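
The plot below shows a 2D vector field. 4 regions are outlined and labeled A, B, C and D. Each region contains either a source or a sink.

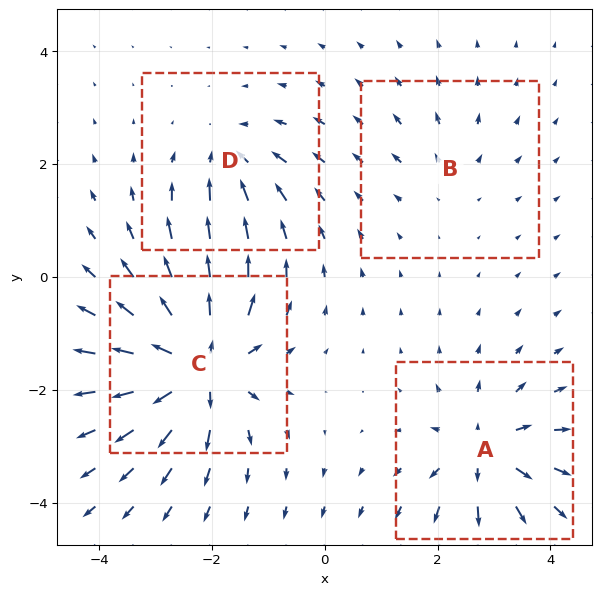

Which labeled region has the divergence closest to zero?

B

Divergence at each region's feature centre — A: about +6, B: about +2, C: about +9, D: about -4. Region B is closest to zero.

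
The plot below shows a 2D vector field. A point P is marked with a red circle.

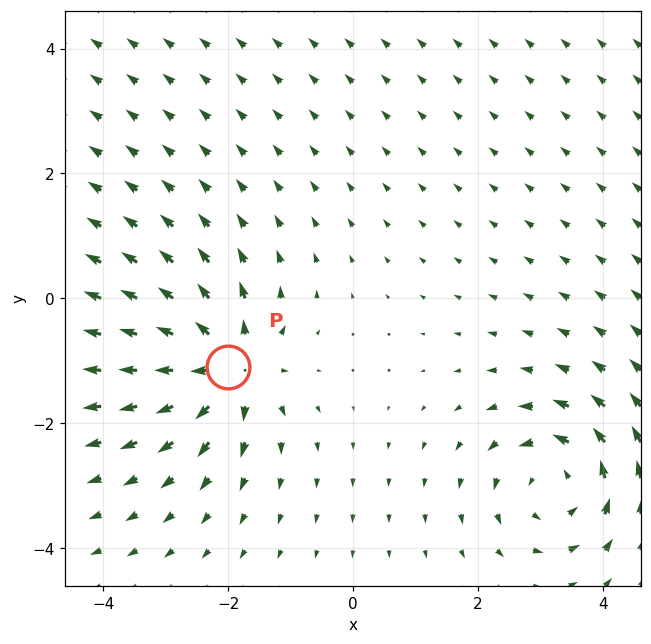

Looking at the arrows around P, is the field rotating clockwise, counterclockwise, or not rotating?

not rotating

Near P at (-2.0, -1.1) the arrows show no circulation. The curl there is ≈0.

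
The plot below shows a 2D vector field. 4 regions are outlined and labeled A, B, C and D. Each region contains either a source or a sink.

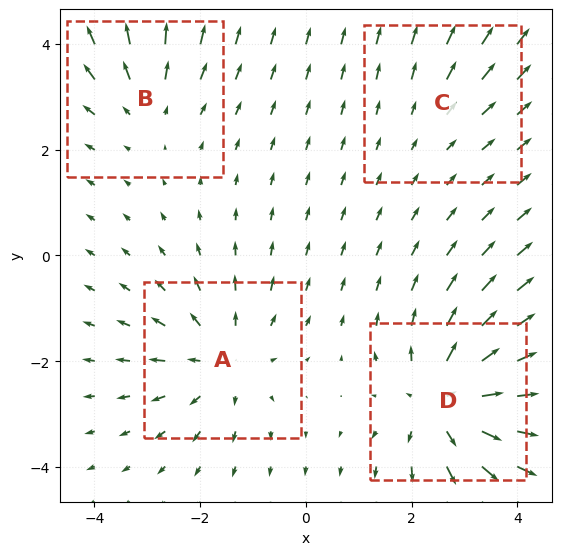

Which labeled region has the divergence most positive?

Divergence at each region's feature centre — A: about +4, B: about +3, C: about +2, D: about +6. Region D is most positive.

D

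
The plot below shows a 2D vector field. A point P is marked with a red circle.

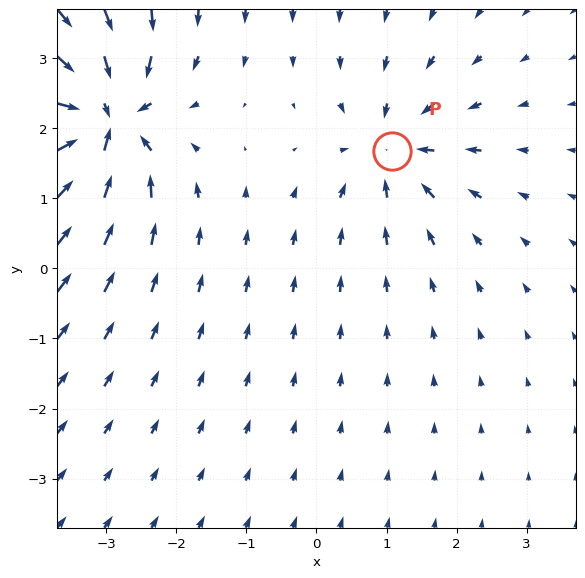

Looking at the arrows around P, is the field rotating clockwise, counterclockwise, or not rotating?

not rotating

Near P at (1.1, 1.7) the arrows show no circulation. The curl there is ≈0.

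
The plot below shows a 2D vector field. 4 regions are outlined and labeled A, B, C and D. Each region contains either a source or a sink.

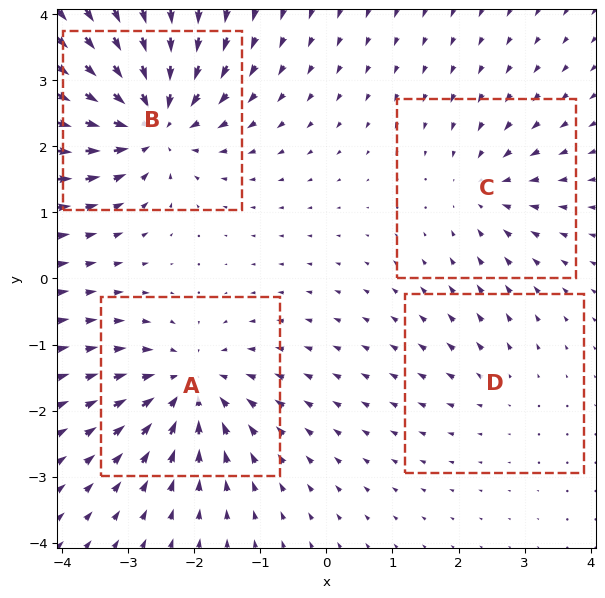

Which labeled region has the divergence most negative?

B

Divergence at each region's feature centre — A: about -6, B: about -7, C: about -4, D: about +2. Region B is most negative.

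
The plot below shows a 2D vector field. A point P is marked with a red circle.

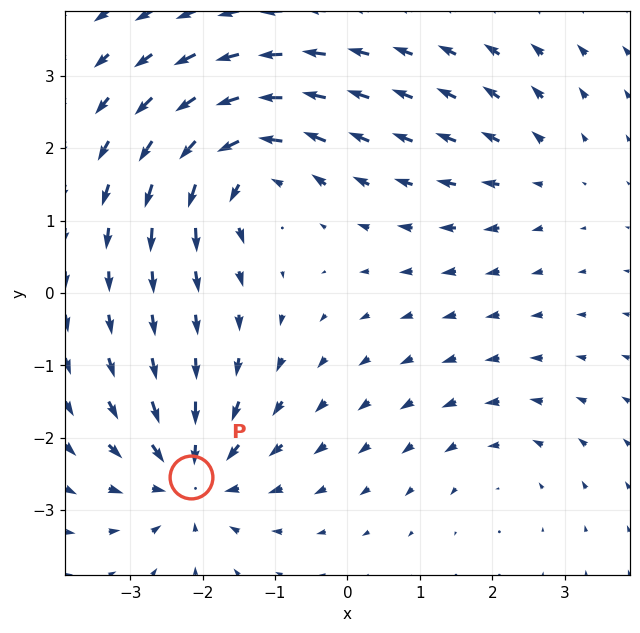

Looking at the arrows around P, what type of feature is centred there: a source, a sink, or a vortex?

At P (-2.2, -2.5) the arrows converge inward. Divergence about -5, curl ≈0 — negative divergence with near-zero curl is a sink.

sink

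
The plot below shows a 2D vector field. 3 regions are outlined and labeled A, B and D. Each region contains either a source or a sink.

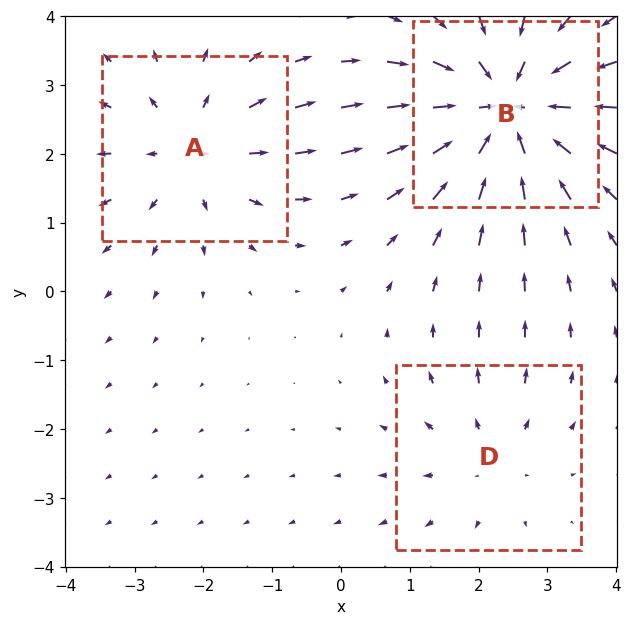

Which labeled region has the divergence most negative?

Divergence at each region's feature centre — A: about +3, B: about -5, D: about +2. Region B is most negative.

B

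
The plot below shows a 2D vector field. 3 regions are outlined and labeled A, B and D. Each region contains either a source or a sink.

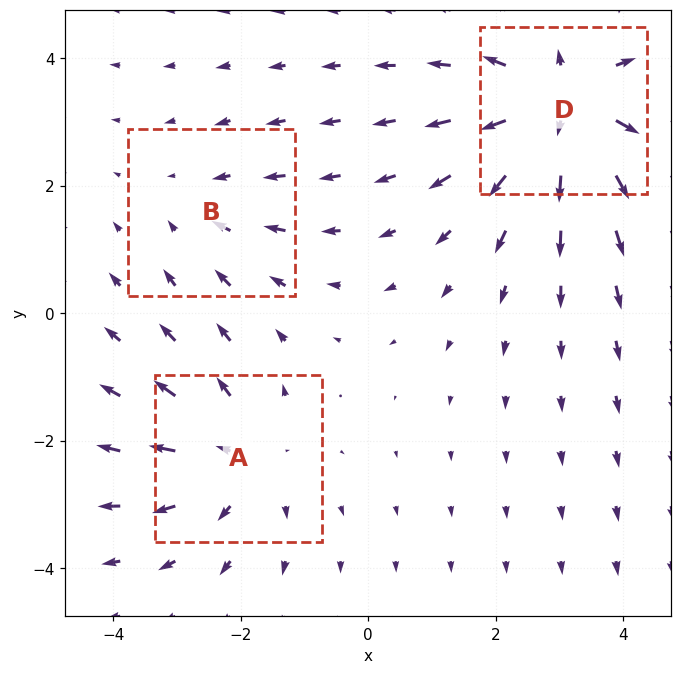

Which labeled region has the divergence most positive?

Divergence at each region's feature centre — A: about +3, B: about -2, D: about +4. Region D is most positive.

D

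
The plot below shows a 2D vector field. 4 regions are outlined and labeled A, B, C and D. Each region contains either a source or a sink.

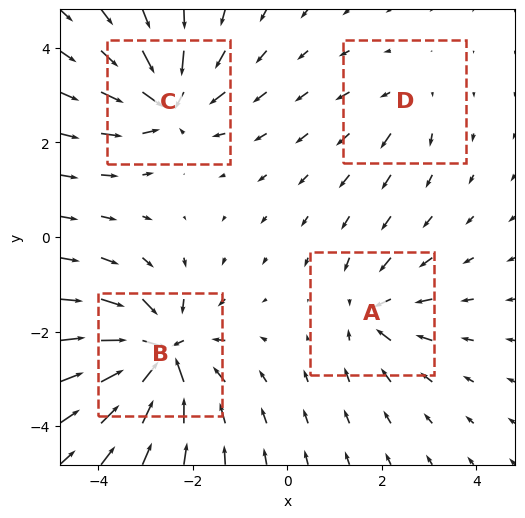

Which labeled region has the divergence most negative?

Divergence at each region's feature centre — A: about -4, B: about -8, C: about -6, D: about +3. Region B is most negative.

B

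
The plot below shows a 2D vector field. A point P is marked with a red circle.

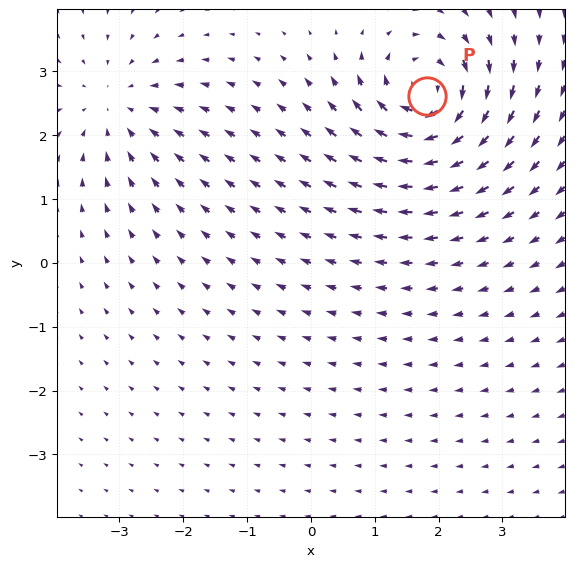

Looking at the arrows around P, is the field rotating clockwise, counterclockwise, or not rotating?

Near P at (1.8, 2.6) the arrows circulate clockwise. The curl (z-component) there is about -7; negative curl means clockwise rotation.

clockwise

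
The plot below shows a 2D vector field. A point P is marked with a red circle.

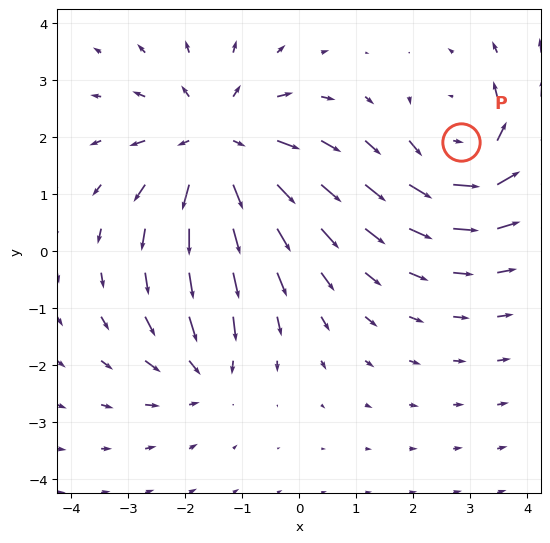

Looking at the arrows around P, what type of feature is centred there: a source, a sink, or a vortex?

At P (2.8, 1.9) the arrows circulate counterclockwise. Divergence ≈0, curl about +3 — near-zero divergence with nonzero curl is a vortex.

vortex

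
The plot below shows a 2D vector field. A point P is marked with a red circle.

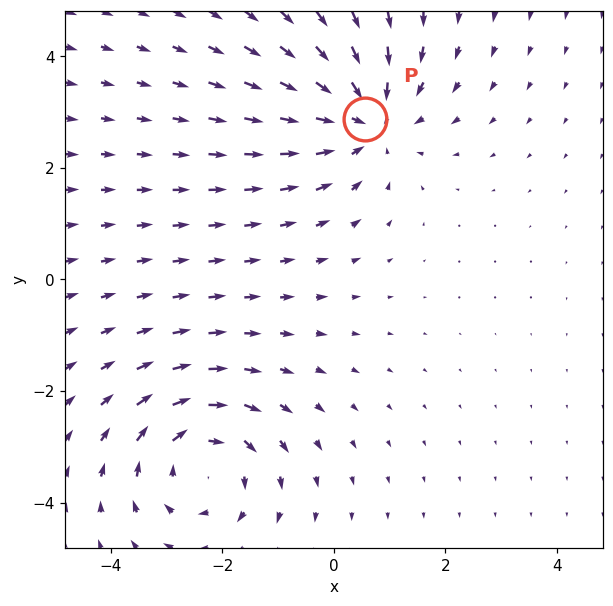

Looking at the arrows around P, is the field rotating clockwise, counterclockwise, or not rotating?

not rotating

Near P at (0.6, 2.9) the arrows show no circulation. The curl there is ≈0.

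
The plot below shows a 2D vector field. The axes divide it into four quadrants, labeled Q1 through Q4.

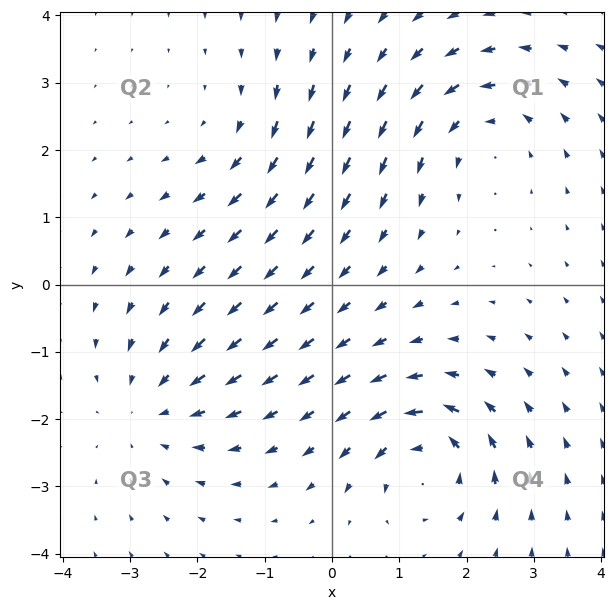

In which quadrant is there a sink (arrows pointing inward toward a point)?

The sink sits at approximately (-2.7, -1.8), which lies in quadrant Q3. The divergence there is about -3, negative as expected for a sink.

Q3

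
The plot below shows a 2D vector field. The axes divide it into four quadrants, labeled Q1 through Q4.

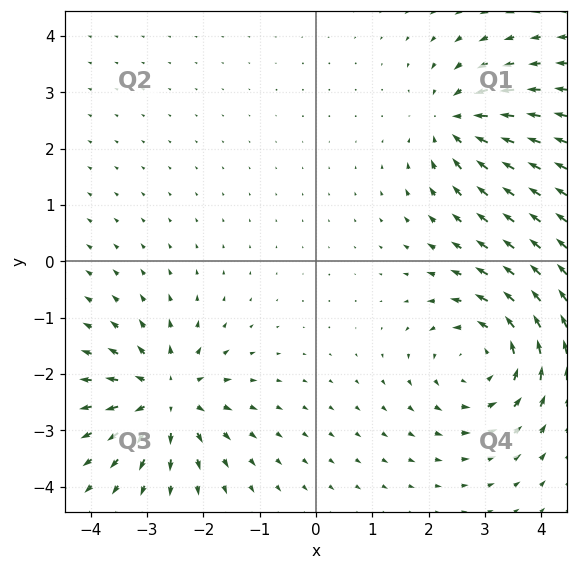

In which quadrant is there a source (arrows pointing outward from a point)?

The source sits at approximately (-2.7, -2.4), which lies in quadrant Q3. The divergence there is about +5, positive as expected for a source.

Q3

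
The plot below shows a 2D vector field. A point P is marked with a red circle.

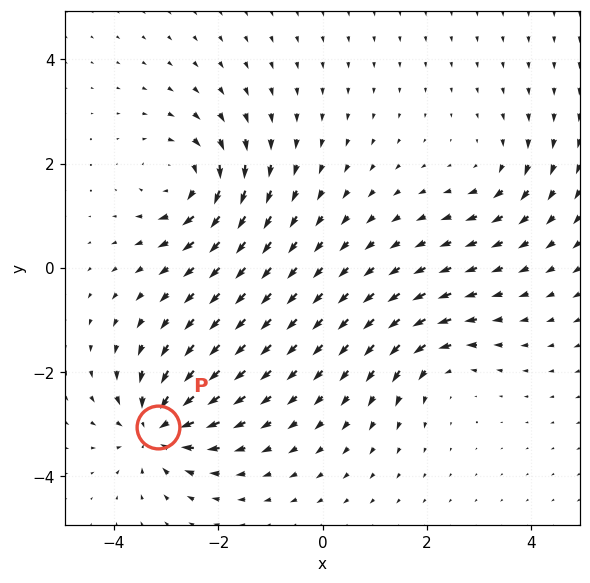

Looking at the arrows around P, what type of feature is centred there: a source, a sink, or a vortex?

sink

At P (-3.2, -3.1) the arrows converge inward. Divergence about -7, curl ≈0 — negative divergence with near-zero curl is a sink.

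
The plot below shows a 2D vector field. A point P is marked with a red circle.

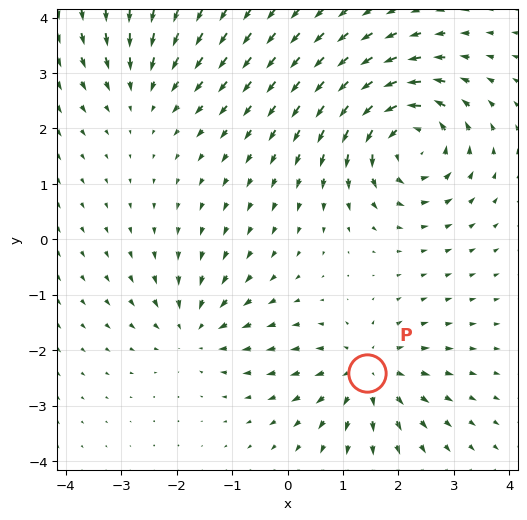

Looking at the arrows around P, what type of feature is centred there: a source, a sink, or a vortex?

source

At P (1.4, -2.4) the arrows spread outward. Divergence about +4, curl ≈0 — positive divergence with near-zero curl is a source.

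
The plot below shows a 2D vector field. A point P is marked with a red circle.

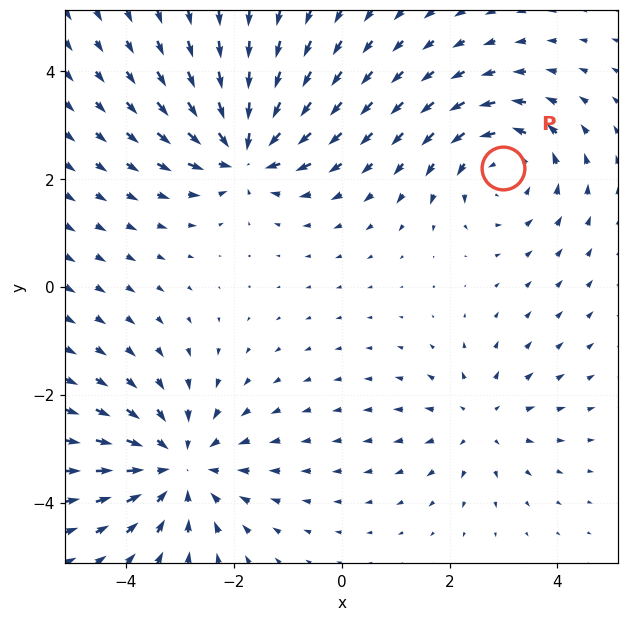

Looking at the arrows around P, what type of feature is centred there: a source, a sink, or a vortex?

vortex

At P (3.0, 2.2) the arrows circulate counterclockwise. Divergence ≈0, curl about +4 — near-zero divergence with nonzero curl is a vortex.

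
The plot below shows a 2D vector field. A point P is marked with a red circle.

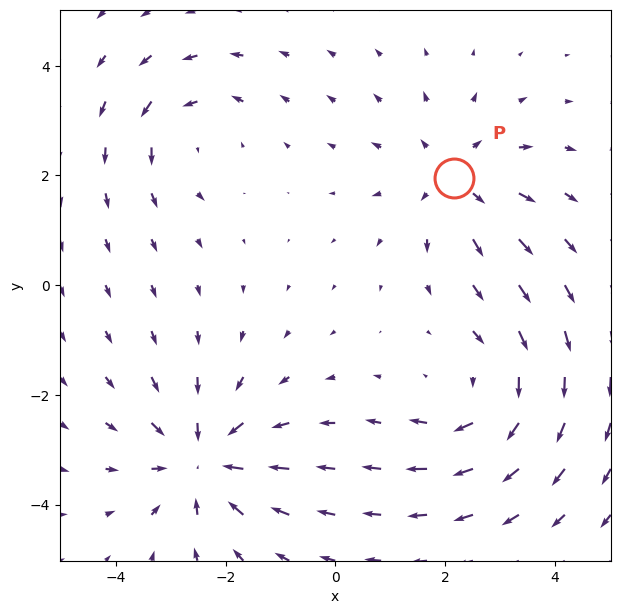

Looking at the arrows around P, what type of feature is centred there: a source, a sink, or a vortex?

At P (2.2, 2.0) the arrows spread outward. Divergence about +3, curl ≈0 — positive divergence with near-zero curl is a source.

source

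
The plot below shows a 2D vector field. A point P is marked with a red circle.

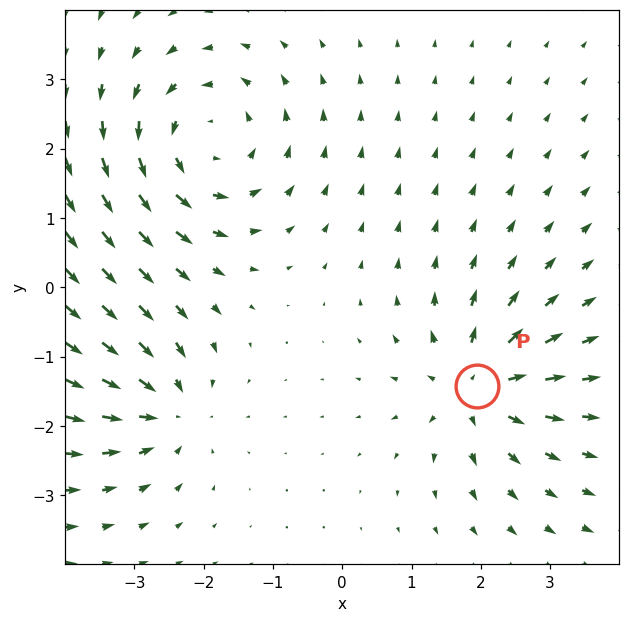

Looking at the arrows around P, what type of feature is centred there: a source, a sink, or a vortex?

source

At P (1.9, -1.4) the arrows spread outward. Divergence about +4, curl ≈0 — positive divergence with near-zero curl is a source.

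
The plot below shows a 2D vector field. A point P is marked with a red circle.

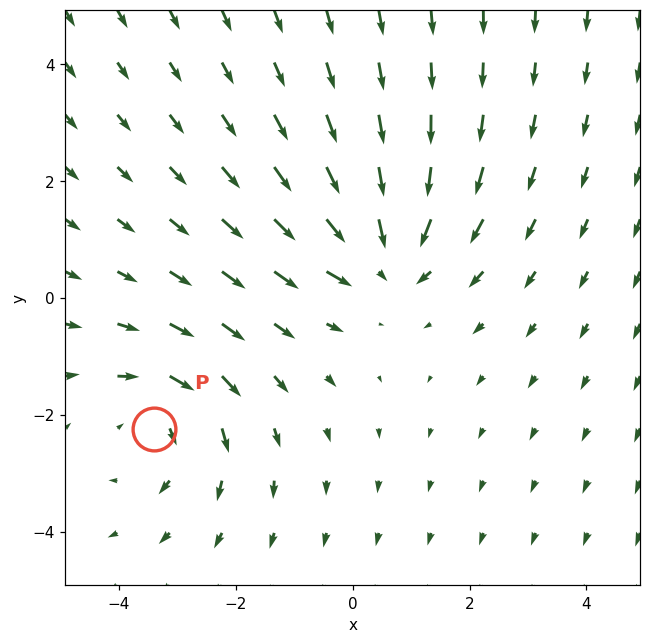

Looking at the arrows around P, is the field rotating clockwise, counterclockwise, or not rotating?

clockwise

Near P at (-3.4, -2.2) the arrows circulate clockwise. The curl (z-component) there is about -3; negative curl means clockwise rotation.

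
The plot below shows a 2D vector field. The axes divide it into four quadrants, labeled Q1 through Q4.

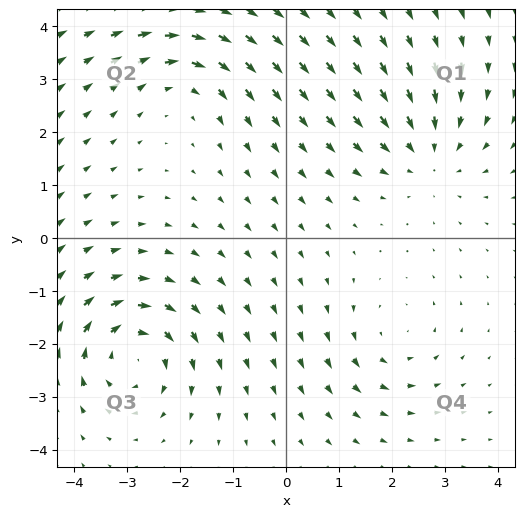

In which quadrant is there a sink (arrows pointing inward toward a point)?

Q1

The sink sits at approximately (2.7, 1.6), which lies in quadrant Q1. The divergence there is about -4, negative as expected for a sink.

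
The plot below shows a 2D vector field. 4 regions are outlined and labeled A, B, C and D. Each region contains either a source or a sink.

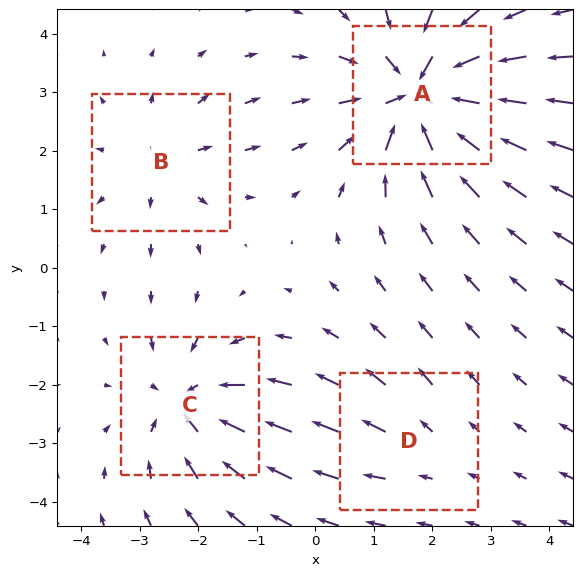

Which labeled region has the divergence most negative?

Divergence at each region's feature centre — A: about -7, B: about +3, C: about -5, D: about +2. Region A is most negative.

A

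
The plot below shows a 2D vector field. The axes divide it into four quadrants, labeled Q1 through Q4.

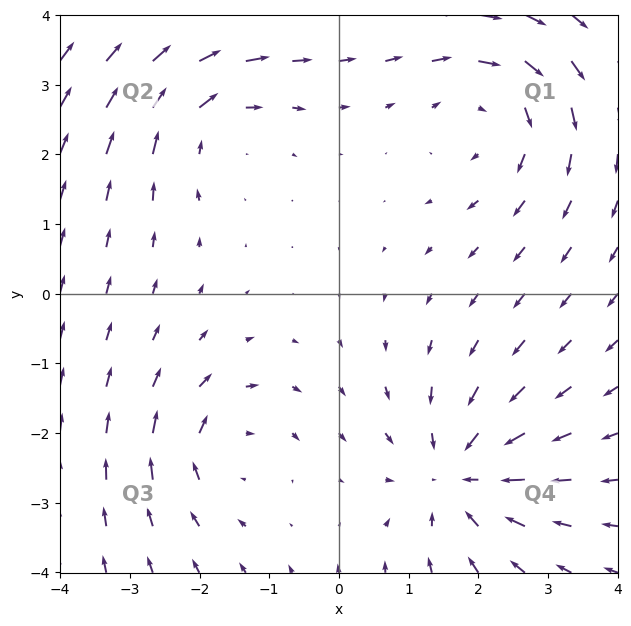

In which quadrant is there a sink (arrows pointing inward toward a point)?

Q4

The sink sits at approximately (1.7, -2.6), which lies in quadrant Q4. The divergence there is about -5, negative as expected for a sink.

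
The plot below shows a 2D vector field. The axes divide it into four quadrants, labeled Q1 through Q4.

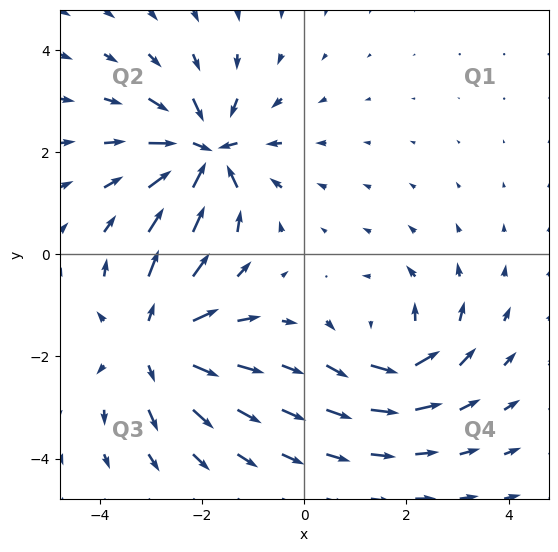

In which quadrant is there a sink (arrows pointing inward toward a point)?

The sink sits at approximately (-1.9, 2.0), which lies in quadrant Q2. The divergence there is about -7, negative as expected for a sink.

Q2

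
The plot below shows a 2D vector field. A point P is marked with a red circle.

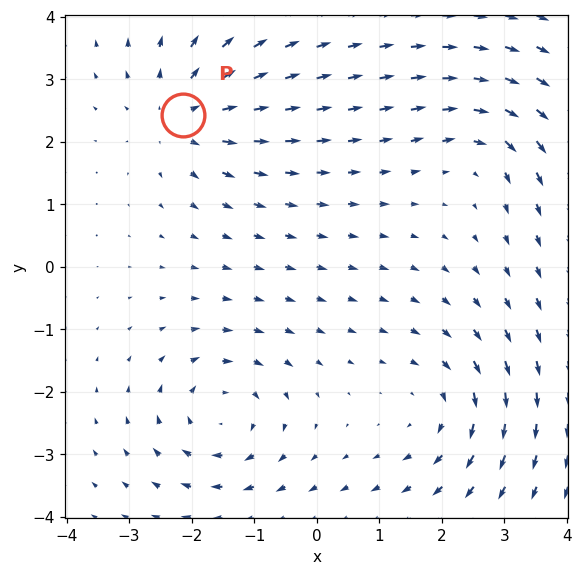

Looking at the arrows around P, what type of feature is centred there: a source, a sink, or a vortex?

source

At P (-2.1, 2.4) the arrows spread outward. Divergence about +4, curl ≈0 — positive divergence with near-zero curl is a source.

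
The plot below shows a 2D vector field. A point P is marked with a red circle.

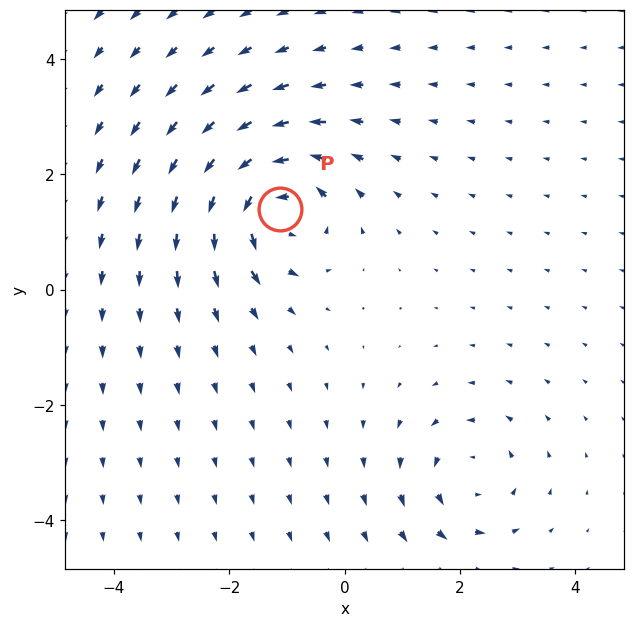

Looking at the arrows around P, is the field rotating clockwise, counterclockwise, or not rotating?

Near P at (-1.1, 1.4) the arrows circulate counterclockwise. The curl (z-component) there is about +6; positive curl means counterclockwise rotation.

counterclockwise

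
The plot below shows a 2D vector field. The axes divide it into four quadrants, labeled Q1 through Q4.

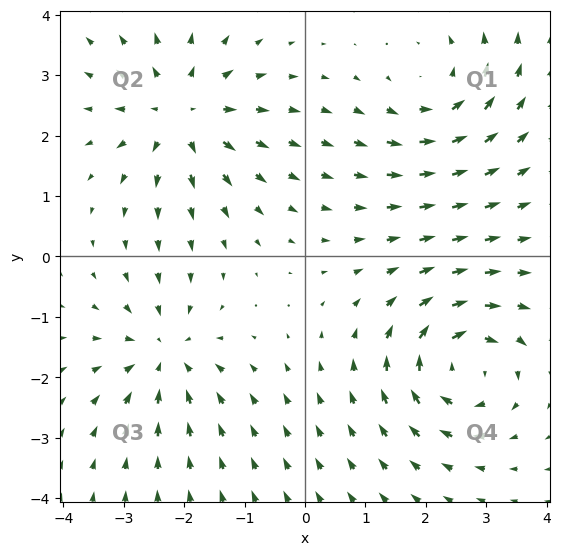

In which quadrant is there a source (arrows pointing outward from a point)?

Q2

The source sits at approximately (-2.0, 2.4), which lies in quadrant Q2. The divergence there is about +5, positive as expected for a source.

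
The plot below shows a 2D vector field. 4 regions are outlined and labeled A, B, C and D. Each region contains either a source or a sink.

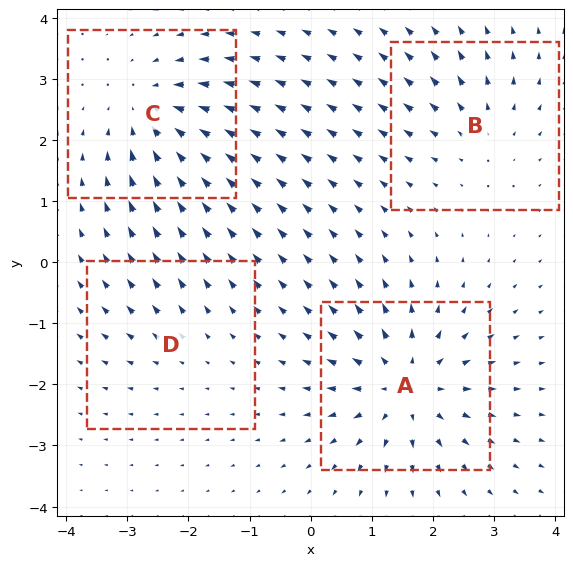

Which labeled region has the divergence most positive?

A

Divergence at each region's feature centre — A: about +7, B: about +4, C: about -5, D: about +2. Region A is most positive.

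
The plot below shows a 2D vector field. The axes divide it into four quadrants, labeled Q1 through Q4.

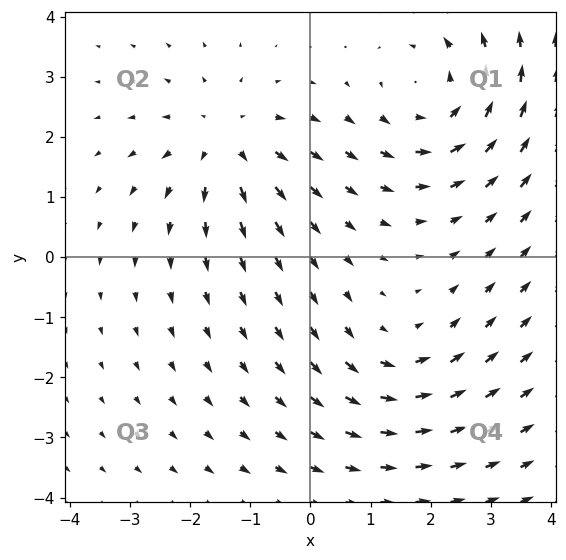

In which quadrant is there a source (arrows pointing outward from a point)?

Q2

The source sits at approximately (-1.4, 1.9), which lies in quadrant Q2. The divergence there is about +4, positive as expected for a source.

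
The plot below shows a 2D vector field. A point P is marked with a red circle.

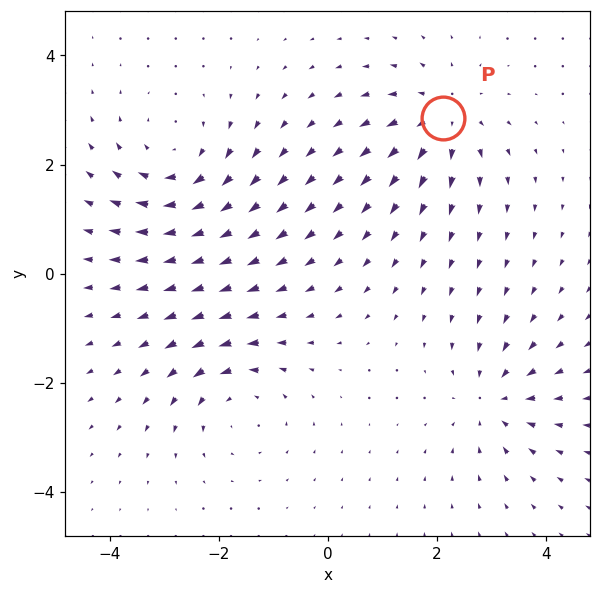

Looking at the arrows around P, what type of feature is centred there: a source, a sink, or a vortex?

source

At P (2.1, 2.9) the arrows spread outward. Divergence about +4, curl ≈0 — positive divergence with near-zero curl is a source.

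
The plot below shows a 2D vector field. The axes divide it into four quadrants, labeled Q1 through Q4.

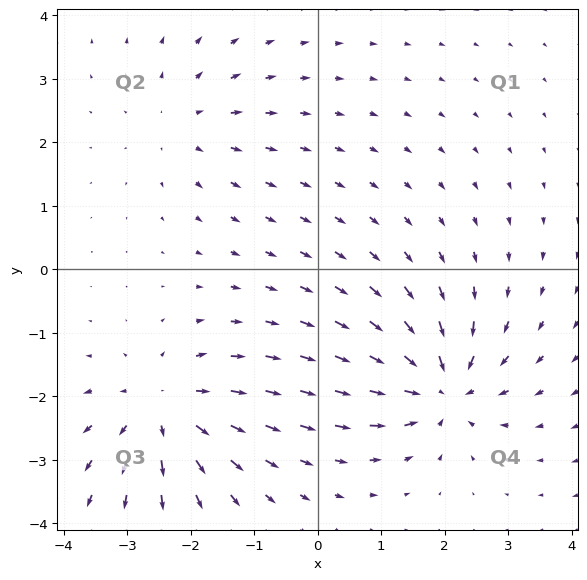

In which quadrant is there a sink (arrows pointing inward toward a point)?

The sink sits at approximately (2.0, -1.9), which lies in quadrant Q4. The divergence there is about -5, negative as expected for a sink.

Q4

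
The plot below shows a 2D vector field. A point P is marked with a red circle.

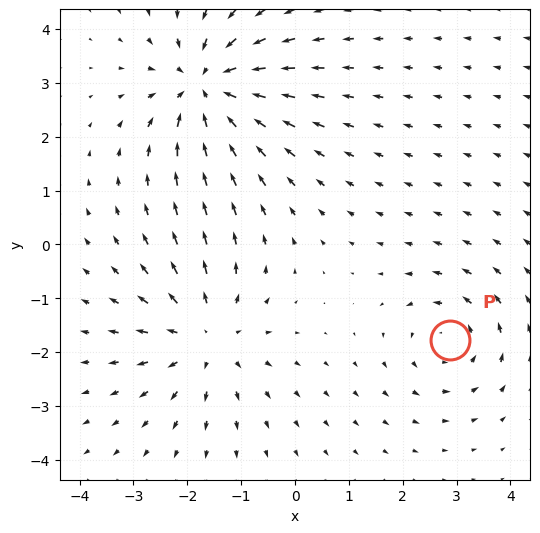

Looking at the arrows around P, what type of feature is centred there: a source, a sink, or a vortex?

vortex

At P (2.9, -1.8) the arrows circulate counterclockwise. Divergence ≈0, curl about +3 — near-zero divergence with nonzero curl is a vortex.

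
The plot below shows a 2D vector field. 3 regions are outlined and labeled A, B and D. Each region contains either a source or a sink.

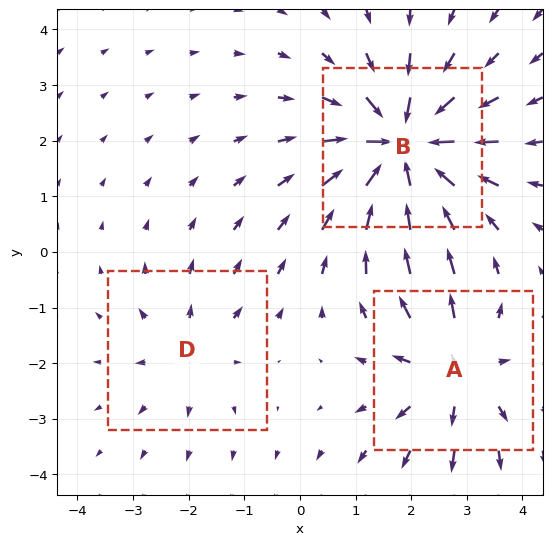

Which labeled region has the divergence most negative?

B

Divergence at each region's feature centre — A: about +3, B: about -5, D: about +2. Region B is most negative.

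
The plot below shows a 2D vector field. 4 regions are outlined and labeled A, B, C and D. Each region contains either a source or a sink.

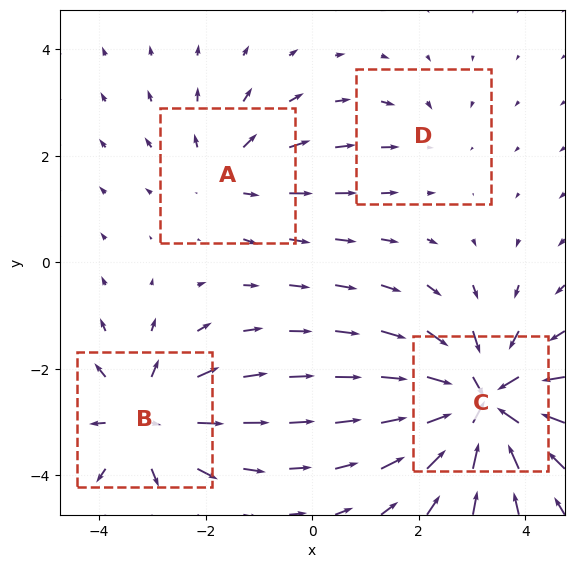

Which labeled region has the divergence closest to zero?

Divergence at each region's feature centre — A: about +3, B: about +5, C: about -7, D: about -2. Region D is closest to zero.

D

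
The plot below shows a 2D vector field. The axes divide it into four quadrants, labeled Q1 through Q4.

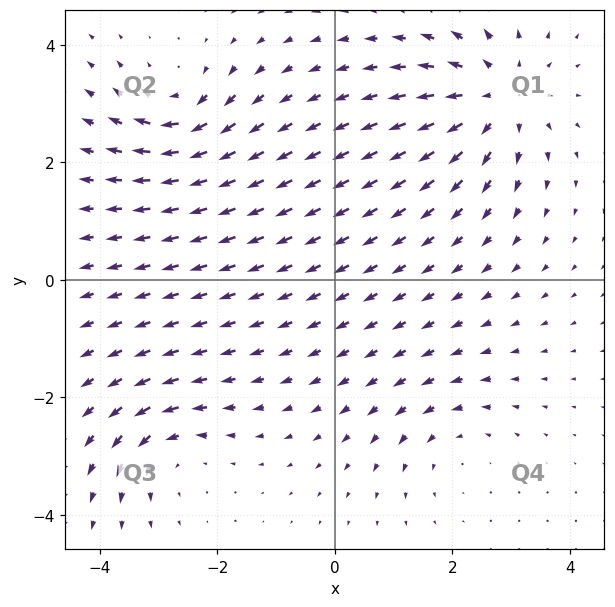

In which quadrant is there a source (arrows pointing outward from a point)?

The source sits at approximately (2.8, 3.1), which lies in quadrant Q1. The divergence there is about +5, positive as expected for a source.

Q1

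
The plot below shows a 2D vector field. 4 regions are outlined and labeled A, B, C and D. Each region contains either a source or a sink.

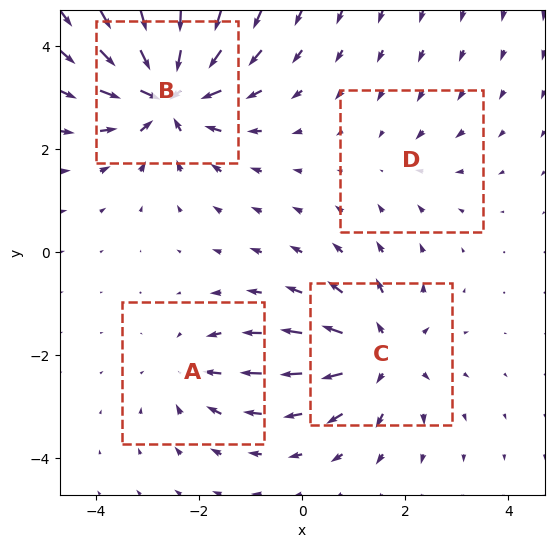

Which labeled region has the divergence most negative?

B

Divergence at each region's feature centre — A: about -4, B: about -8, C: about +6, D: about -2. Region B is most negative.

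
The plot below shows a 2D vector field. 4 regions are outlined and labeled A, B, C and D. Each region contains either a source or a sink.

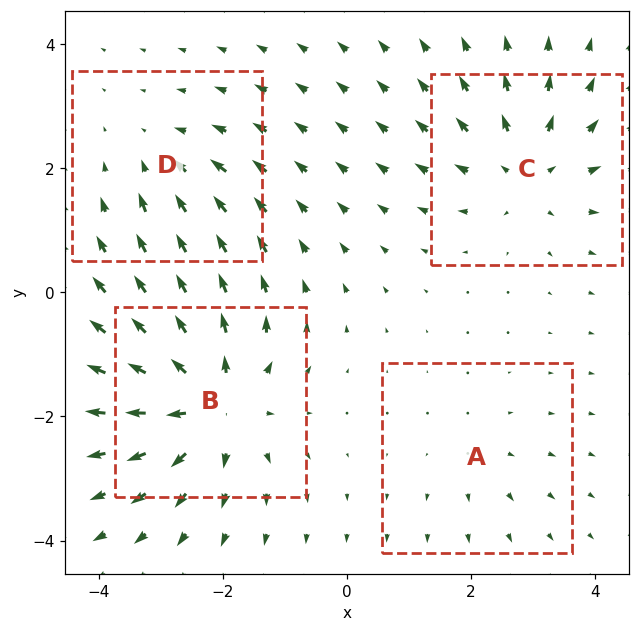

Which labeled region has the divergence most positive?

B

Divergence at each region's feature centre — A: about +2, B: about +6, C: about +4, D: about -3. Region B is most positive.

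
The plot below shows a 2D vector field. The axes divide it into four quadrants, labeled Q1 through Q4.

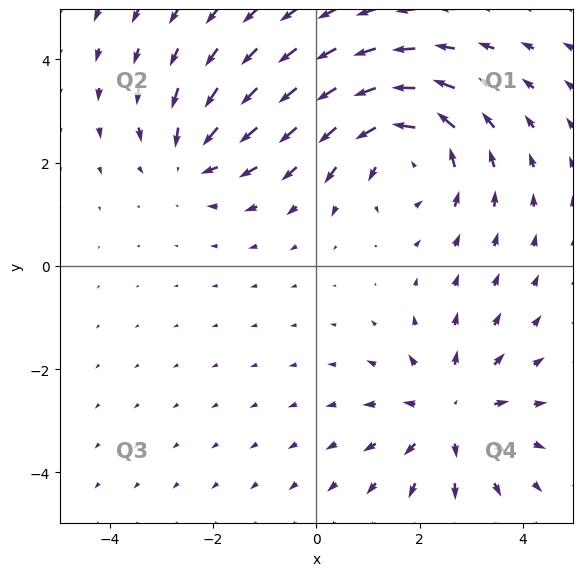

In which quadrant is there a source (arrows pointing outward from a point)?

Q4

The source sits at approximately (2.6, -2.9), which lies in quadrant Q4. The divergence there is about +3, positive as expected for a source.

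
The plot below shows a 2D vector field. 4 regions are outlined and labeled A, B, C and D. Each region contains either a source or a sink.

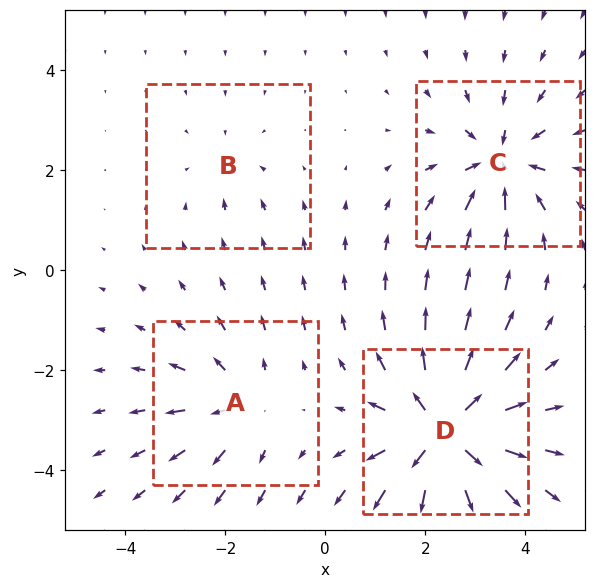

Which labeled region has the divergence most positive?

Divergence at each region's feature centre — A: about +4, B: about -2, C: about -5, D: about +8. Region D is most positive.

D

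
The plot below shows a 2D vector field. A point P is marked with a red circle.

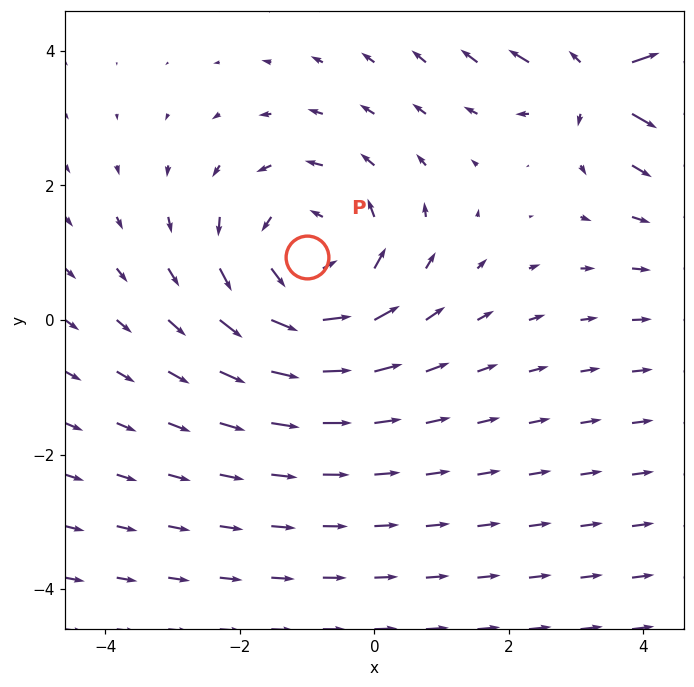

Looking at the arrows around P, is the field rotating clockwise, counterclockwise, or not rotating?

Near P at (-1.0, 0.9) the arrows circulate counterclockwise. The curl (z-component) there is about +2; positive curl means counterclockwise rotation.

counterclockwise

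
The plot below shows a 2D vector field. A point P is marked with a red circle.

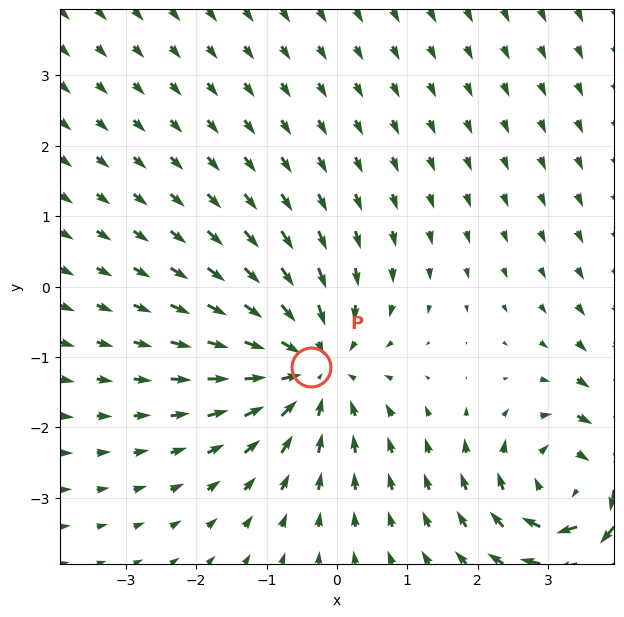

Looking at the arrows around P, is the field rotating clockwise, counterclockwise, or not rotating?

Near P at (-0.4, -1.1) the arrows show no circulation. The curl there is ≈0.

not rotating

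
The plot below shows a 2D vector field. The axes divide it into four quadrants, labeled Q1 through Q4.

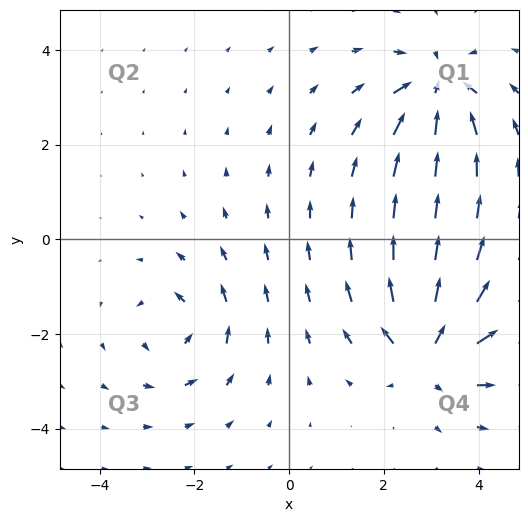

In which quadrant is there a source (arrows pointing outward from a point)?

Q4

The source sits at approximately (2.9, -2.4), which lies in quadrant Q4. The divergence there is about +6, positive as expected for a source.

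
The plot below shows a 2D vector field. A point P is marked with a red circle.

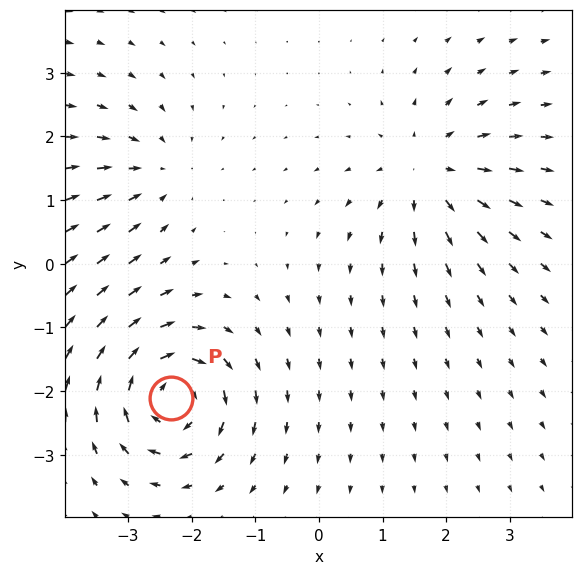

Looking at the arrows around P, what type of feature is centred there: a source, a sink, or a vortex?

vortex

At P (-2.3, -2.1) the arrows circulate clockwise. Divergence ≈0, curl about -7 — near-zero divergence with nonzero curl is a vortex.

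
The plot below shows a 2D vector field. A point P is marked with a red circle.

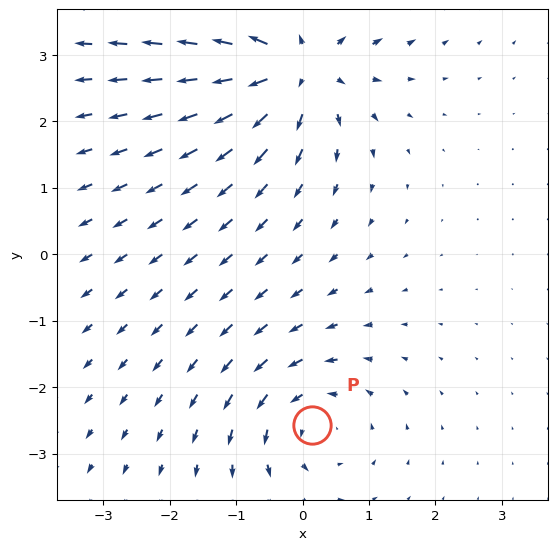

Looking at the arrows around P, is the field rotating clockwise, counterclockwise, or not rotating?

Near P at (0.2, -2.6) the arrows circulate counterclockwise. The curl (z-component) there is about +3; positive curl means counterclockwise rotation.

counterclockwise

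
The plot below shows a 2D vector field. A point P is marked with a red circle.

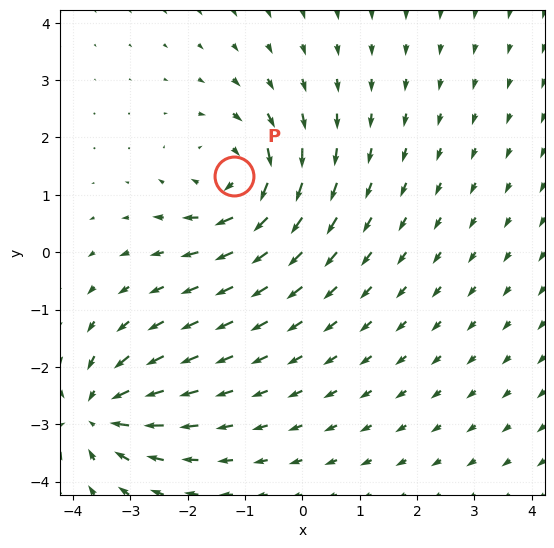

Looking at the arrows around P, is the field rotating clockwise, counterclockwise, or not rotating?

clockwise

Near P at (-1.2, 1.3) the arrows circulate clockwise. The curl (z-component) there is about -5; negative curl means clockwise rotation.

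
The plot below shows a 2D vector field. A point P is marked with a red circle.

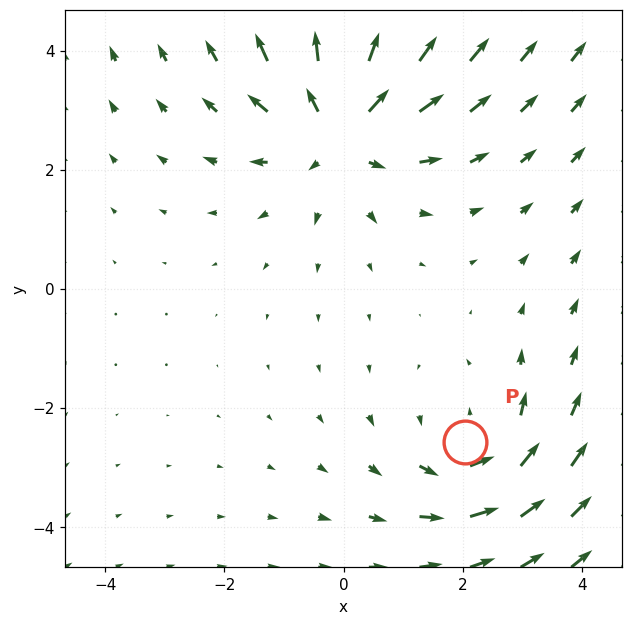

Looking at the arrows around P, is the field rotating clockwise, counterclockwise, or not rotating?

counterclockwise

Near P at (2.0, -2.6) the arrows circulate counterclockwise. The curl (z-component) there is about +2; positive curl means counterclockwise rotation.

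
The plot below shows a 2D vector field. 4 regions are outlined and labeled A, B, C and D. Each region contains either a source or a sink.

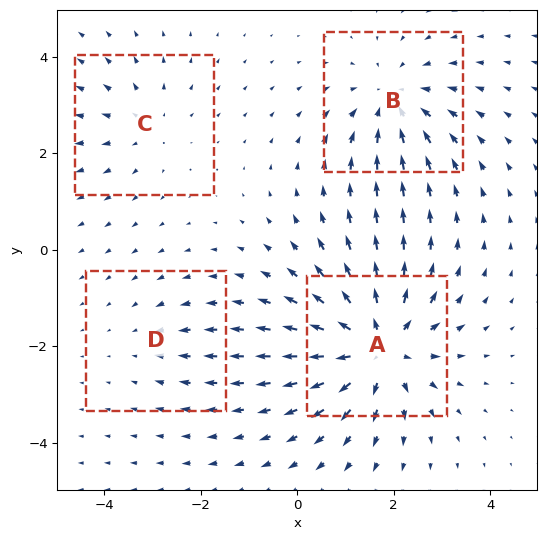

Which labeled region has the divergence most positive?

Divergence at each region's feature centre — A: about +7, B: about -4, C: about +3, D: about -2. Region A is most positive.

A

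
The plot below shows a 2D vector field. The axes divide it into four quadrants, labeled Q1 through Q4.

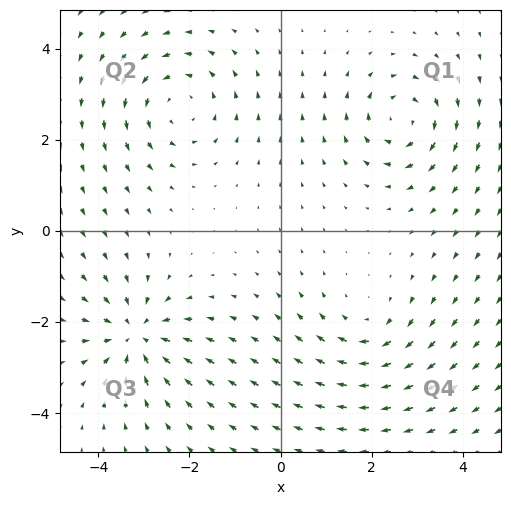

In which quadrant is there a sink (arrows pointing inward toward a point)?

Q3

The sink sits at approximately (-3.2, -2.3), which lies in quadrant Q3. The divergence there is about -5, negative as expected for a sink.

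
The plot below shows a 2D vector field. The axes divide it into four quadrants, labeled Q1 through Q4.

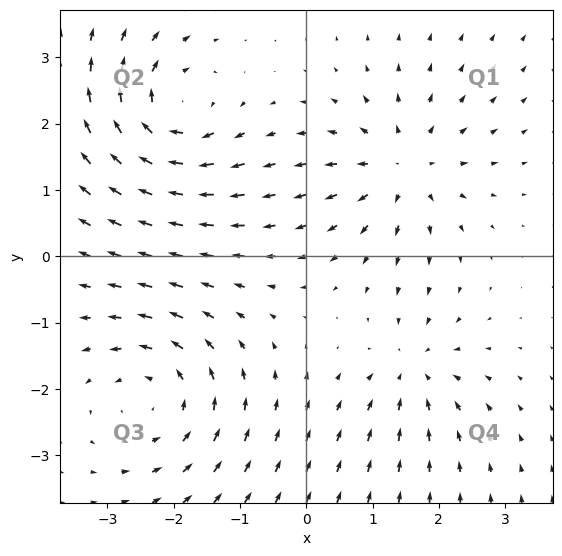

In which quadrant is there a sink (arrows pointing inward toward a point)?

The sink sits at approximately (1.6, -1.7), which lies in quadrant Q4. The divergence there is about -4, negative as expected for a sink.

Q4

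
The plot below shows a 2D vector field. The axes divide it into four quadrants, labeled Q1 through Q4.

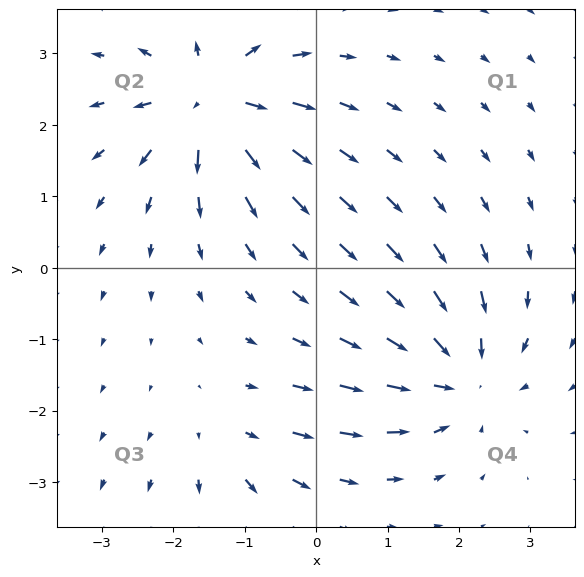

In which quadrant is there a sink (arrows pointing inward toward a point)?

The sink sits at approximately (2.0, -1.5), which lies in quadrant Q4. The divergence there is about -5, negative as expected for a sink.

Q4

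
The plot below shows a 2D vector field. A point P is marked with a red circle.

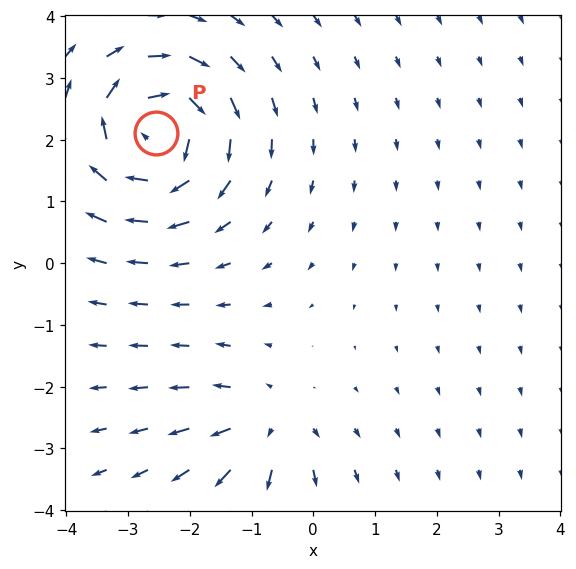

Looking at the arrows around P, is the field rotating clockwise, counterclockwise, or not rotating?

clockwise

Near P at (-2.5, 2.1) the arrows circulate clockwise. The curl (z-component) there is about -6; negative curl means clockwise rotation.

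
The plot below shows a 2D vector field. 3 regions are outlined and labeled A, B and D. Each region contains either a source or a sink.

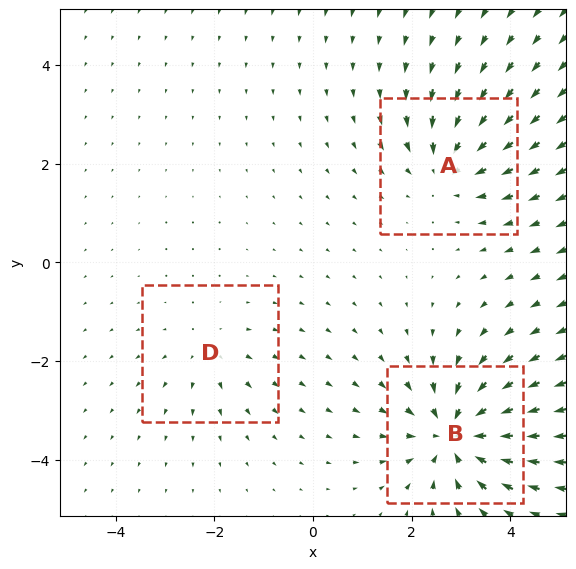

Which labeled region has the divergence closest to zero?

D

Divergence at each region's feature centre — A: about -4, B: about -6, D: about +2. Region D is closest to zero.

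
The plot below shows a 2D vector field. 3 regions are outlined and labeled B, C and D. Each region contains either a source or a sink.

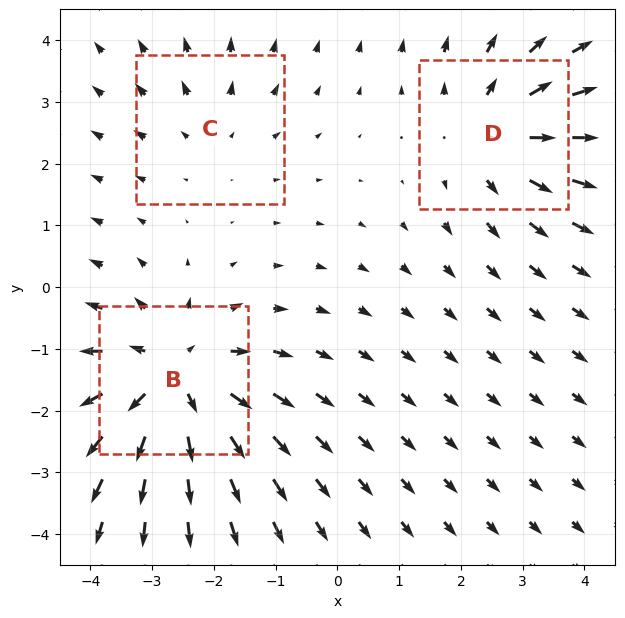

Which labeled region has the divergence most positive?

B

Divergence at each region's feature centre — B: about +4, C: about +2, D: about +3. Region B is most positive.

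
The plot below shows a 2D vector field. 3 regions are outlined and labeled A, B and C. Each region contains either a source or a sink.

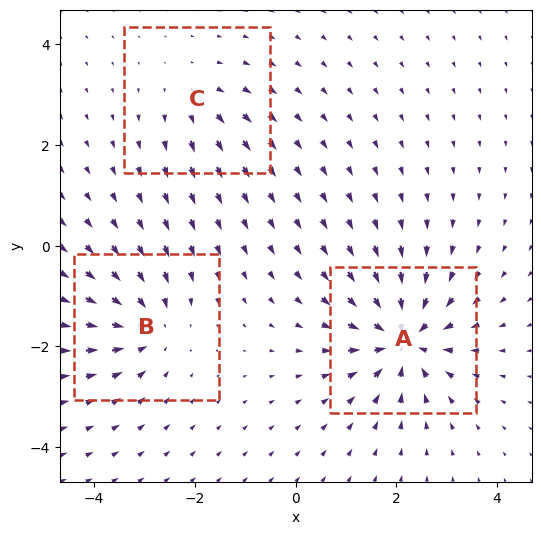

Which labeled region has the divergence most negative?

A

Divergence at each region's feature centre — A: about -6, B: about -4, C: about +2. Region A is most negative.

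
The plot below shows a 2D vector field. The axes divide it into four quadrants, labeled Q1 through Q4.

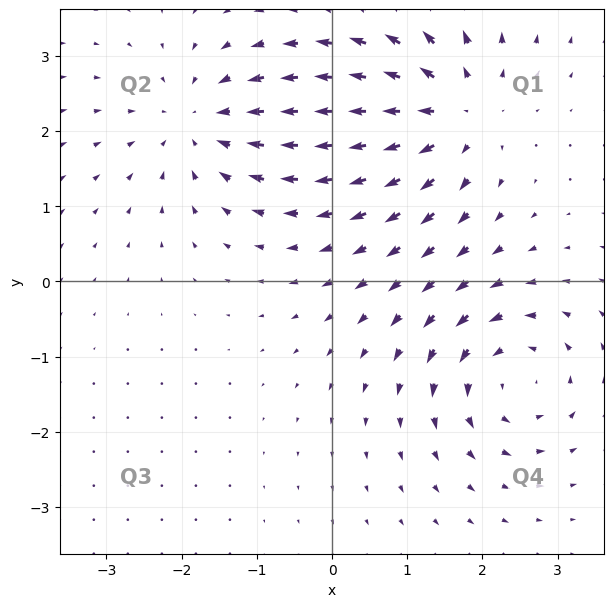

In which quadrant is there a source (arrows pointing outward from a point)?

The source sits at approximately (1.6, 2.3), which lies in quadrant Q1. The divergence there is about +4, positive as expected for a source.

Q1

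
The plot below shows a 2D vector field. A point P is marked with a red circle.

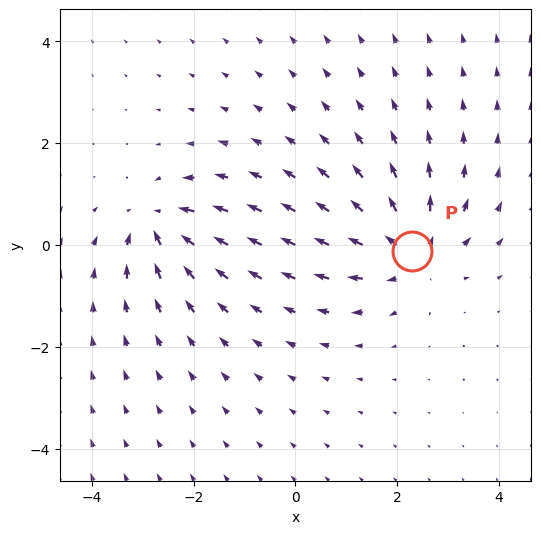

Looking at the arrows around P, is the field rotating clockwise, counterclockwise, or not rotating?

not rotating

Near P at (2.3, -0.1) the arrows show no circulation. The curl there is ≈0.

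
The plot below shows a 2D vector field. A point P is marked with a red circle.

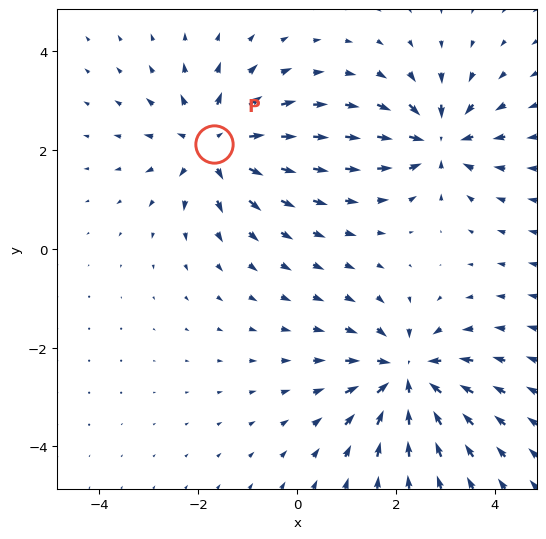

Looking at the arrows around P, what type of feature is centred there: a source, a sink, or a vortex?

source

At P (-1.7, 2.1) the arrows spread outward. Divergence about +5, curl ≈0 — positive divergence with near-zero curl is a source.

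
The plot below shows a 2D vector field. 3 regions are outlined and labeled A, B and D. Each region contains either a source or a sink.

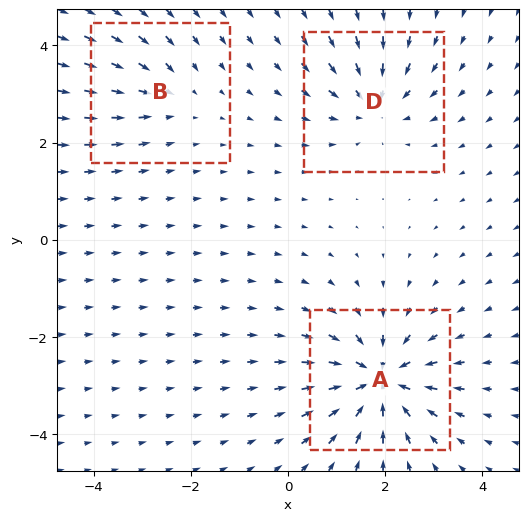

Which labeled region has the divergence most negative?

Divergence at each region's feature centre — A: about -6, B: about -2, D: about -4. Region A is most negative.

A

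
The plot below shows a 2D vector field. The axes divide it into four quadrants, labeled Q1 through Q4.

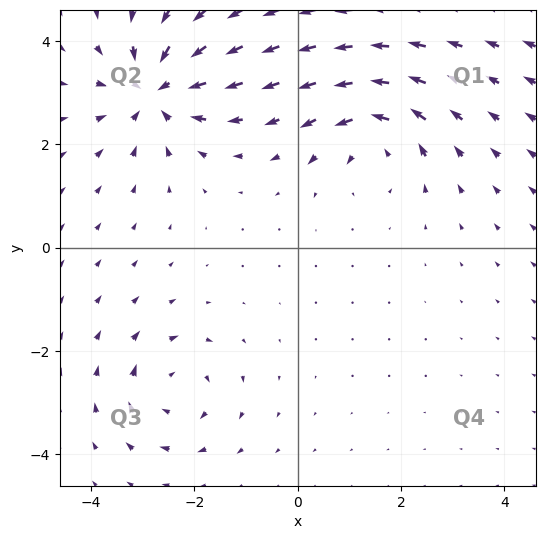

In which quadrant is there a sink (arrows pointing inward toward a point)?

Q2

The sink sits at approximately (-2.7, 3.0), which lies in quadrant Q2. The divergence there is about -5, negative as expected for a sink.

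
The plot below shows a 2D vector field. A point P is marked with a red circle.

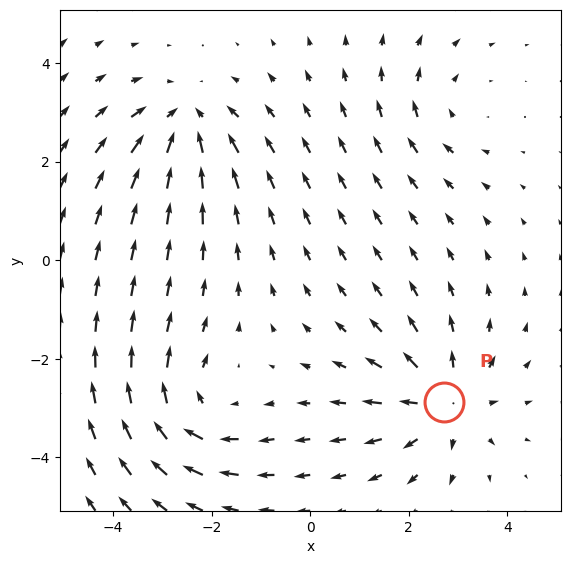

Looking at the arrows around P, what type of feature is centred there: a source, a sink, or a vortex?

source

At P (2.7, -2.9) the arrows spread outward. Divergence about +5, curl ≈0 — positive divergence with near-zero curl is a source.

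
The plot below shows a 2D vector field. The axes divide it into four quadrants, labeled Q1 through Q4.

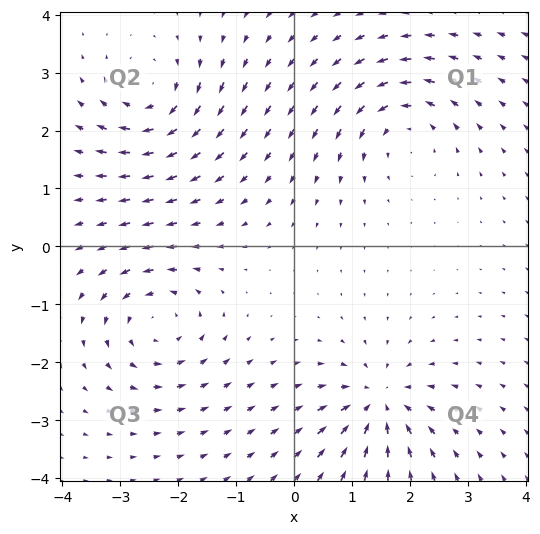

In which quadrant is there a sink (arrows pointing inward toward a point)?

Q4

The sink sits at approximately (1.5, -2.7), which lies in quadrant Q4. The divergence there is about -5, negative as expected for a sink.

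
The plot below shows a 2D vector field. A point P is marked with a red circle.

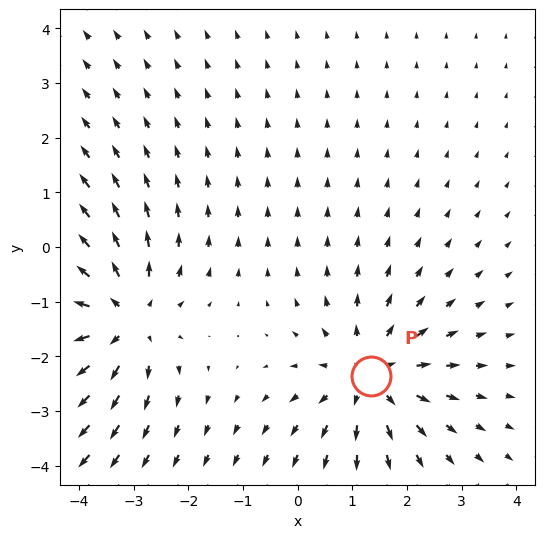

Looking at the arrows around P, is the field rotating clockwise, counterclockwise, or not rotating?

Near P at (1.3, -2.4) the arrows show no circulation. The curl there is ≈0.

not rotating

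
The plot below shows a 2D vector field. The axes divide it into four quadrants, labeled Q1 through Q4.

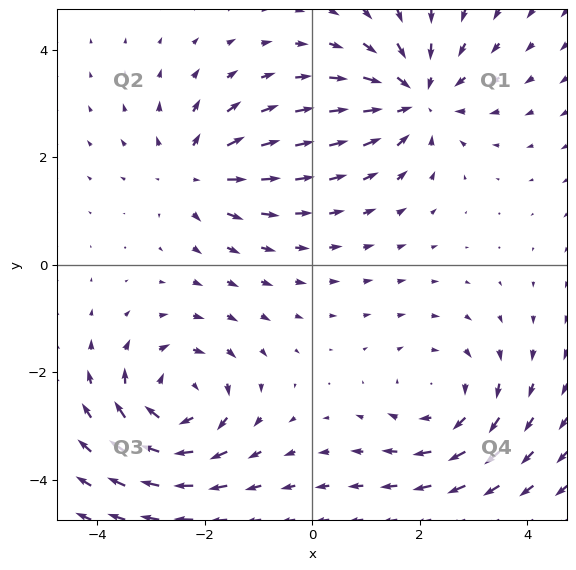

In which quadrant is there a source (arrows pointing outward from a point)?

Q2

The source sits at approximately (-2.2, 1.7), which lies in quadrant Q2. The divergence there is about +3, positive as expected for a source.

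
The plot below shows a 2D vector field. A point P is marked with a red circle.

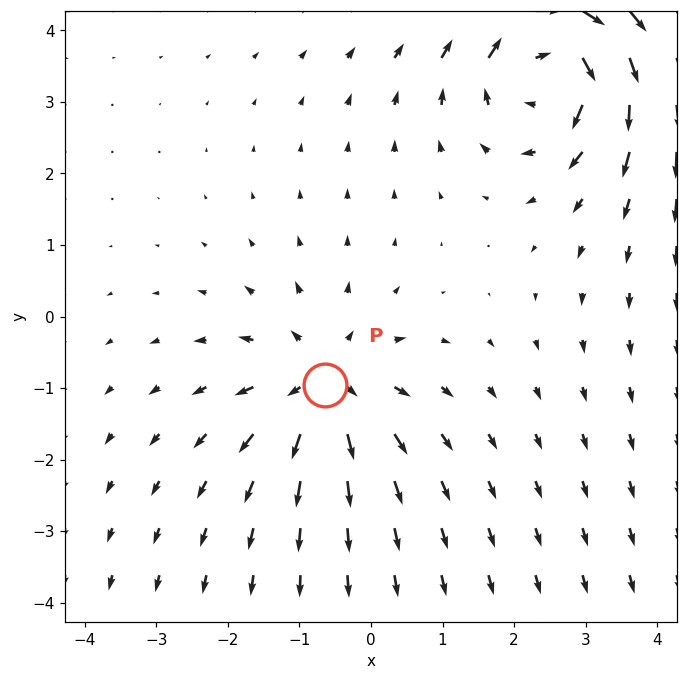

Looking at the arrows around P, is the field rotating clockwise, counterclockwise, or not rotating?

not rotating

Near P at (-0.6, -1.0) the arrows show no circulation. The curl there is ≈0.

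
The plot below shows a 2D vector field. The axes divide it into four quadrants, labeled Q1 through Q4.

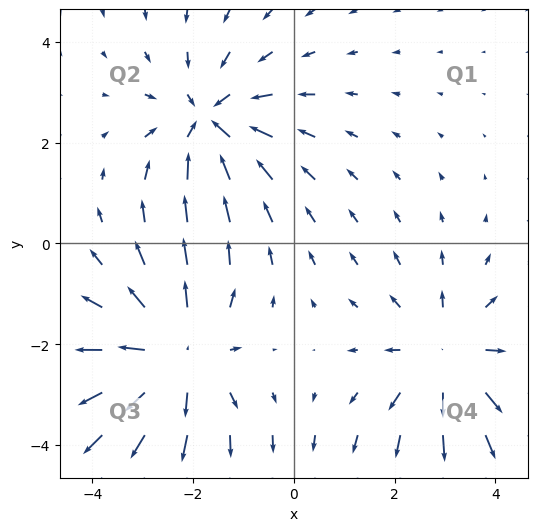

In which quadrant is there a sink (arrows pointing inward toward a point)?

Q2

The sink sits at approximately (-1.7, 2.4), which lies in quadrant Q2. The divergence there is about -4, negative as expected for a sink.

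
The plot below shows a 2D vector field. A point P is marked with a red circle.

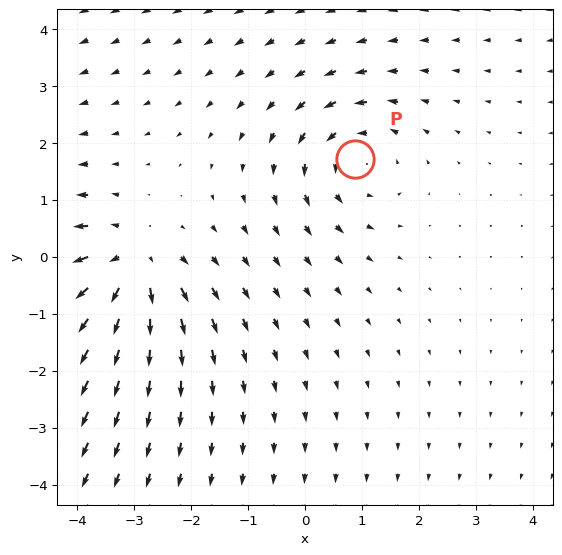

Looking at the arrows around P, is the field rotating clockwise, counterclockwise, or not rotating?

counterclockwise

Near P at (0.9, 1.7) the arrows circulate counterclockwise. The curl (z-component) there is about +3; positive curl means counterclockwise rotation.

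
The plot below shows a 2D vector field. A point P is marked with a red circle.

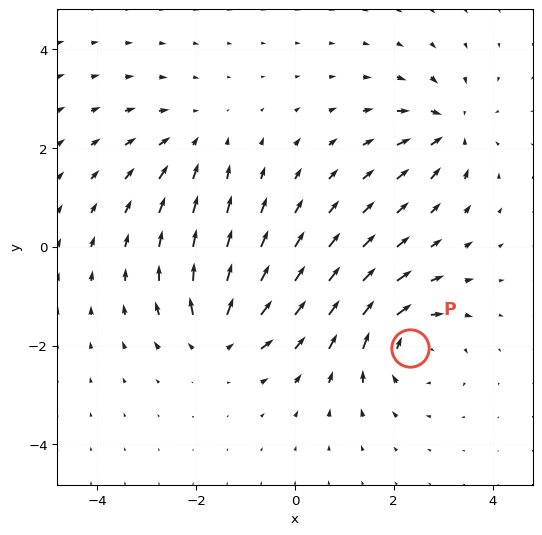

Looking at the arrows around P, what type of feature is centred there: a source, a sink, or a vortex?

At P (2.3, -2.0) the arrows circulate clockwise. Divergence ≈0, curl about -6 — near-zero divergence with nonzero curl is a vortex.

vortex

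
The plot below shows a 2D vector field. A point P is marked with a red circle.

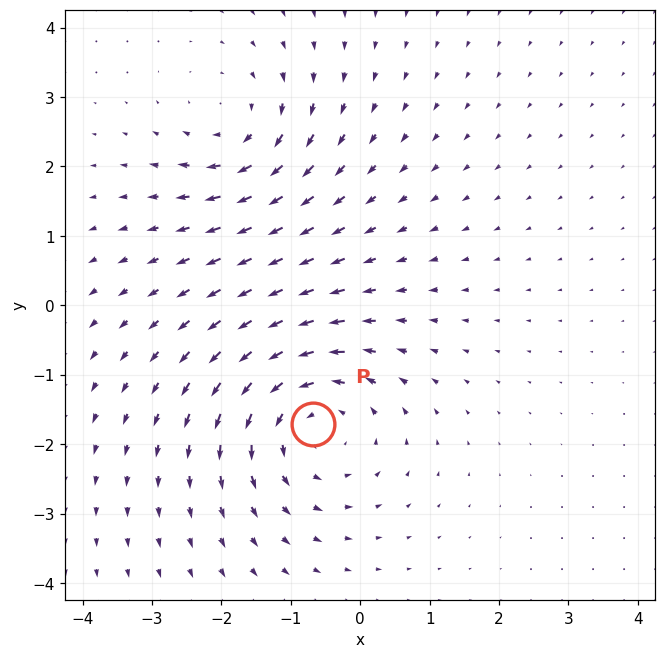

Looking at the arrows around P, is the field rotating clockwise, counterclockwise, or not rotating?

counterclockwise

Near P at (-0.7, -1.7) the arrows circulate counterclockwise. The curl (z-component) there is about +3; positive curl means counterclockwise rotation.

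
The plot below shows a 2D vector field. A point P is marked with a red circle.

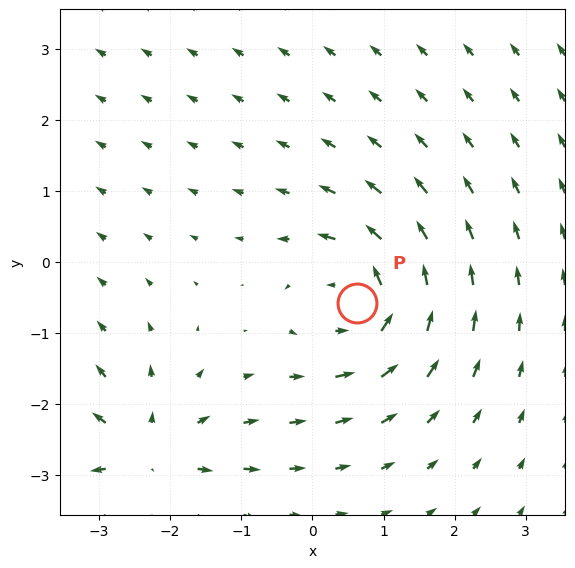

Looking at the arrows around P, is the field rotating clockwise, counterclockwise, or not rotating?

Near P at (0.6, -0.6) the arrows circulate counterclockwise. The curl (z-component) there is about +5; positive curl means counterclockwise rotation.

counterclockwise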